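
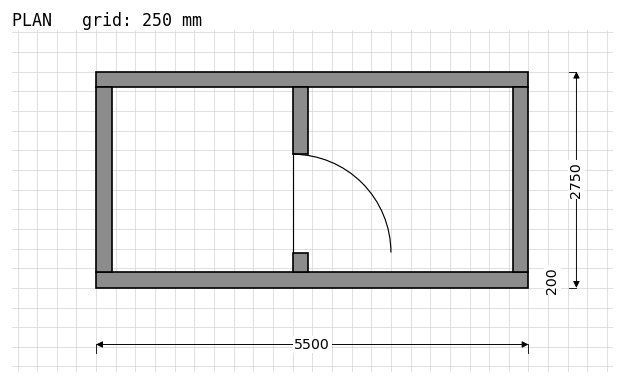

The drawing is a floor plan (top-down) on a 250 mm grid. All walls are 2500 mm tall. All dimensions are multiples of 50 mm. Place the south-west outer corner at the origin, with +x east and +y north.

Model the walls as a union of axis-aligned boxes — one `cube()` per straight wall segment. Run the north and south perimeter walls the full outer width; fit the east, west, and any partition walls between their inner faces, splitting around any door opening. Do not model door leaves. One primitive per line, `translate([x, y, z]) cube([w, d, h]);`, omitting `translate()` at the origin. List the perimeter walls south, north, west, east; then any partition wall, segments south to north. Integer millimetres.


cube([5500, 200, 2500]);
translate([0, 2550, 0]) cube([5500, 200, 2500]);
translate([0, 200, 0]) cube([200, 2350, 2500]);
translate([5300, 200, 0]) cube([200, 2350, 2500]);
translate([2500, 200, 0]) cube([200, 250, 2500]);
translate([2500, 1700, 0]) cube([200, 850, 2500]);


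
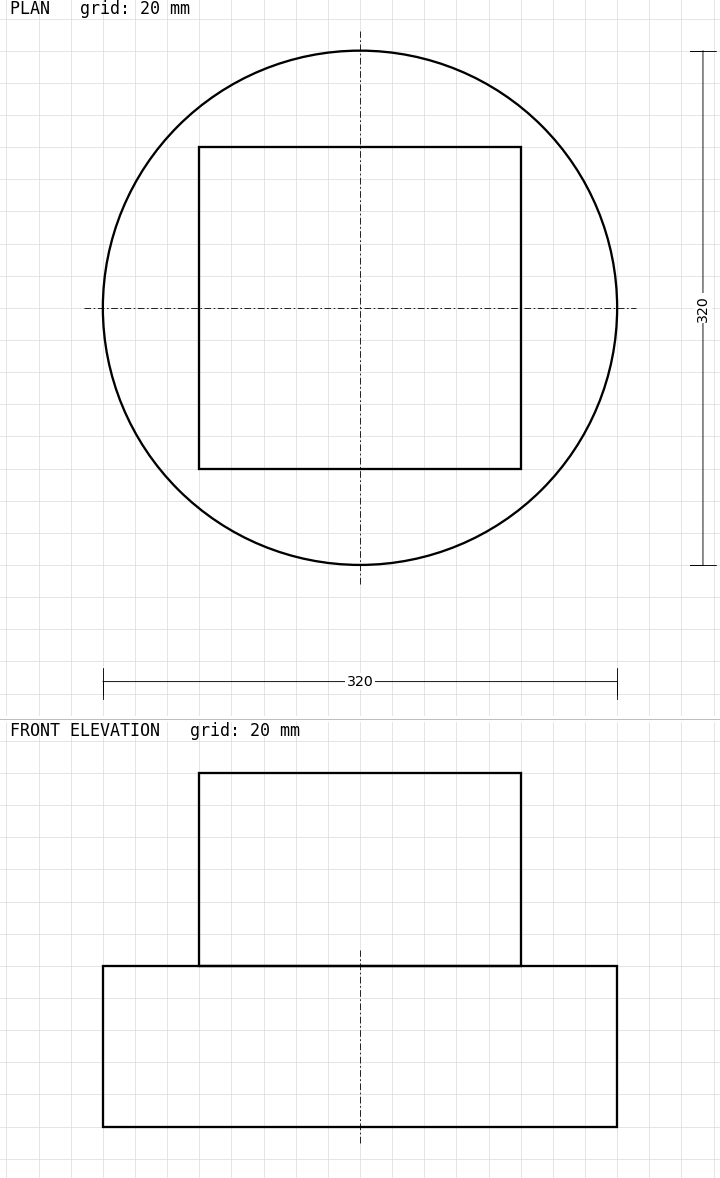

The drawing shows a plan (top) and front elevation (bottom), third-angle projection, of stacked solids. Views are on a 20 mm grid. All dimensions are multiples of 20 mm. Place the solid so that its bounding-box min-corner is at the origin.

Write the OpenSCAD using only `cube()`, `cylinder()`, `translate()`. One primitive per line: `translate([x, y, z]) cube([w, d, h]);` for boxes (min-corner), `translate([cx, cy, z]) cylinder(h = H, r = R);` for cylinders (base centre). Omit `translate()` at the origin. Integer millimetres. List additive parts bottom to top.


translate([160, 160, 0]) cylinder(h = 100, r = 160);
translate([60, 60, 100]) cube([200, 200, 120]);


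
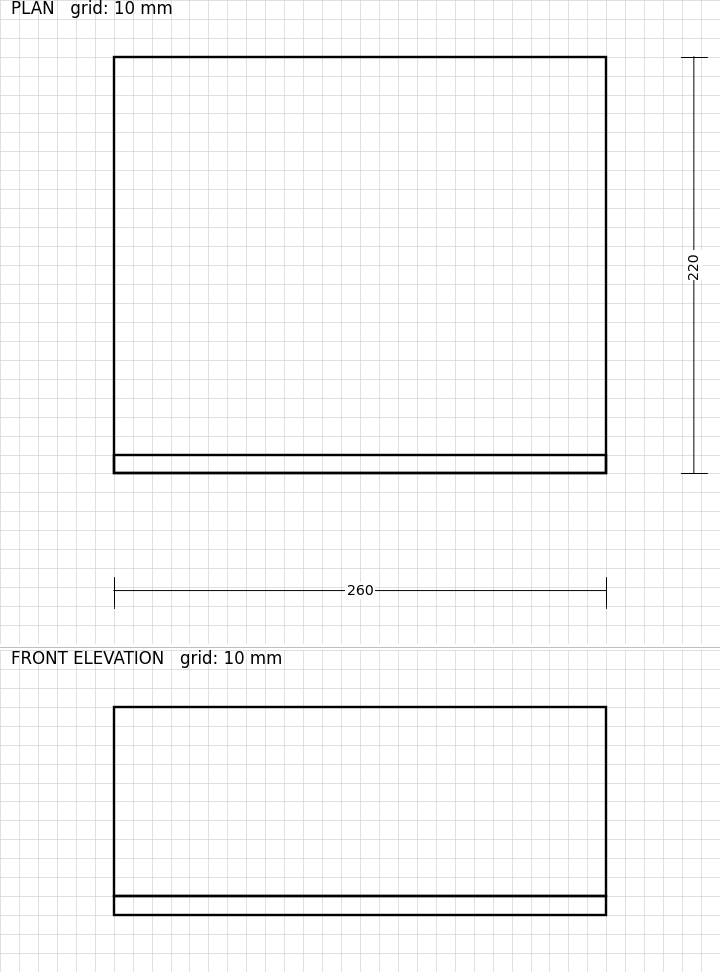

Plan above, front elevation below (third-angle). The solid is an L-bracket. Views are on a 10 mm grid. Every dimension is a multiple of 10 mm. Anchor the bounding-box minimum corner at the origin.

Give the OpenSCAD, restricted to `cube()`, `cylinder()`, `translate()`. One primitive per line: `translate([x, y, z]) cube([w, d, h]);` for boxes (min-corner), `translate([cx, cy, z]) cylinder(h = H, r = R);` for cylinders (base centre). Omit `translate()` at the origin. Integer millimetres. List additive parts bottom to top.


cube([260, 220, 10]);
translate([0, 0, 10]) cube([260, 10, 100]);


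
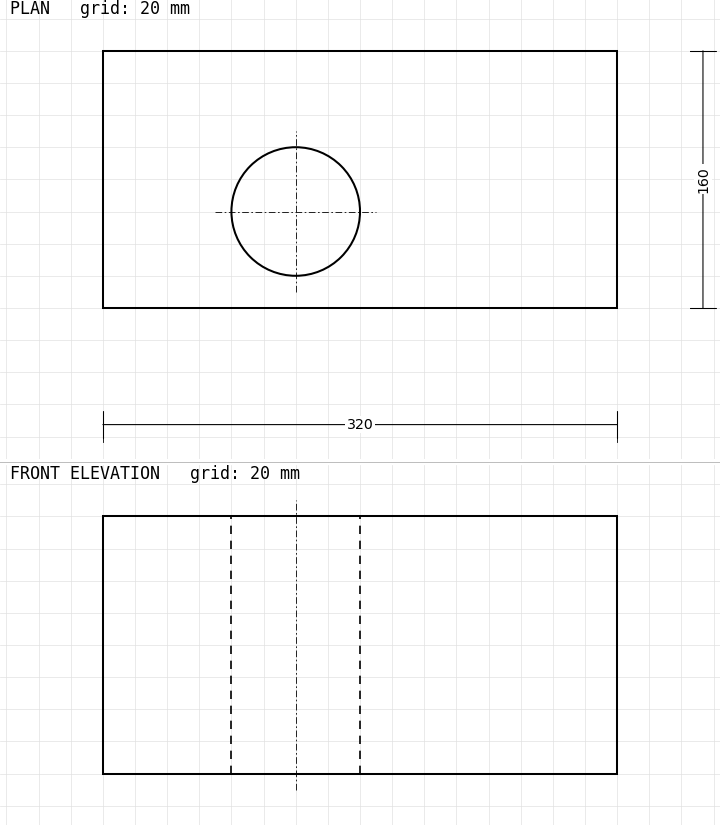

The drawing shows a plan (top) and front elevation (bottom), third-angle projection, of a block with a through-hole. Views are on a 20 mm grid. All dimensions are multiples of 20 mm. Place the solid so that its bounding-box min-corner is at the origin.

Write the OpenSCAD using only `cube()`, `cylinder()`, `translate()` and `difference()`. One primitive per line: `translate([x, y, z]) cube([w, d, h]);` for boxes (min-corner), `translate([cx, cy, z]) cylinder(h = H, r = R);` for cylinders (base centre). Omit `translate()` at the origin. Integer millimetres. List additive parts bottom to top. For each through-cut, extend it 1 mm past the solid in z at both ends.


difference() {
  cube([320, 160, 160]);
  translate([120, 60, -1]) cylinder(h = 162, r = 40);
}


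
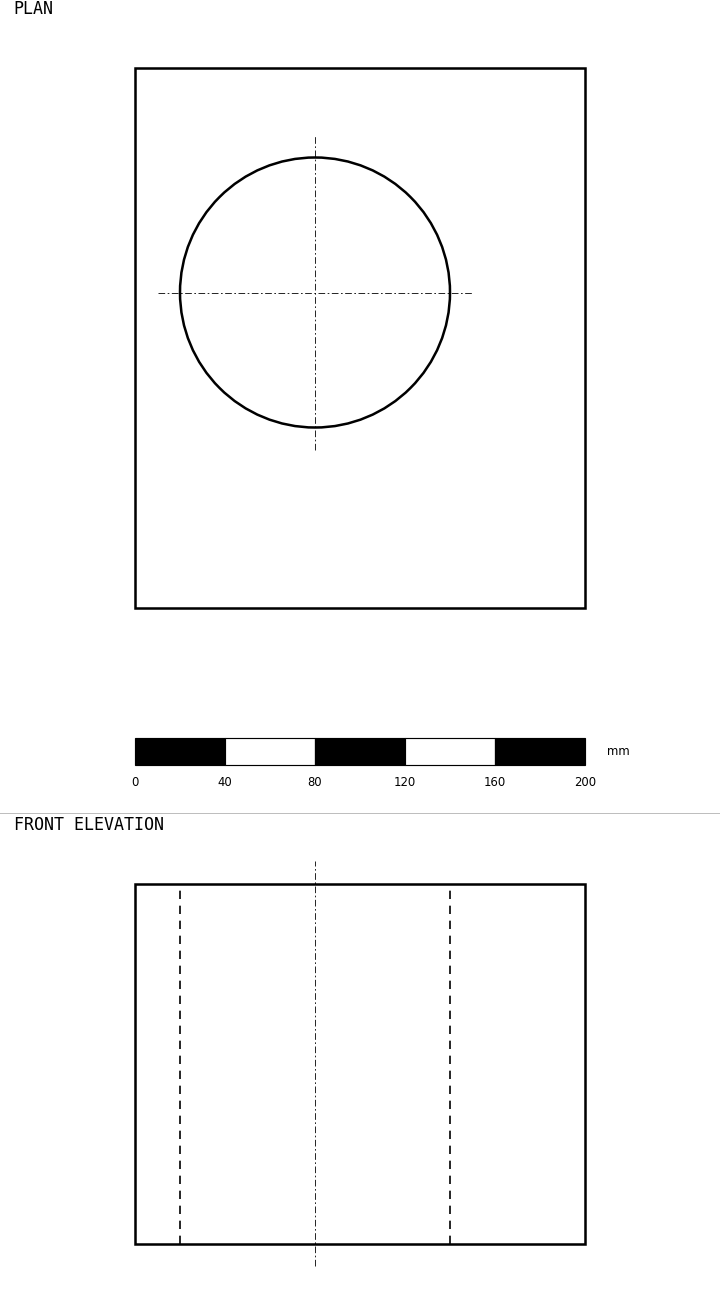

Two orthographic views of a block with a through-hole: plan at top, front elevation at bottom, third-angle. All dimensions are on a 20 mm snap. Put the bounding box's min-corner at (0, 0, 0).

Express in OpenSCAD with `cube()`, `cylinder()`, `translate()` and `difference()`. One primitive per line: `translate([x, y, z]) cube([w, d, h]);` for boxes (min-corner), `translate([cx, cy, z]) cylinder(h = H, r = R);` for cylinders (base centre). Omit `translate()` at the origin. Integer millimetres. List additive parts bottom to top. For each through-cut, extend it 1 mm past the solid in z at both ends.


difference() {
  cube([200, 240, 160]);
  translate([80, 140, -1]) cylinder(h = 162, r = 60);
}


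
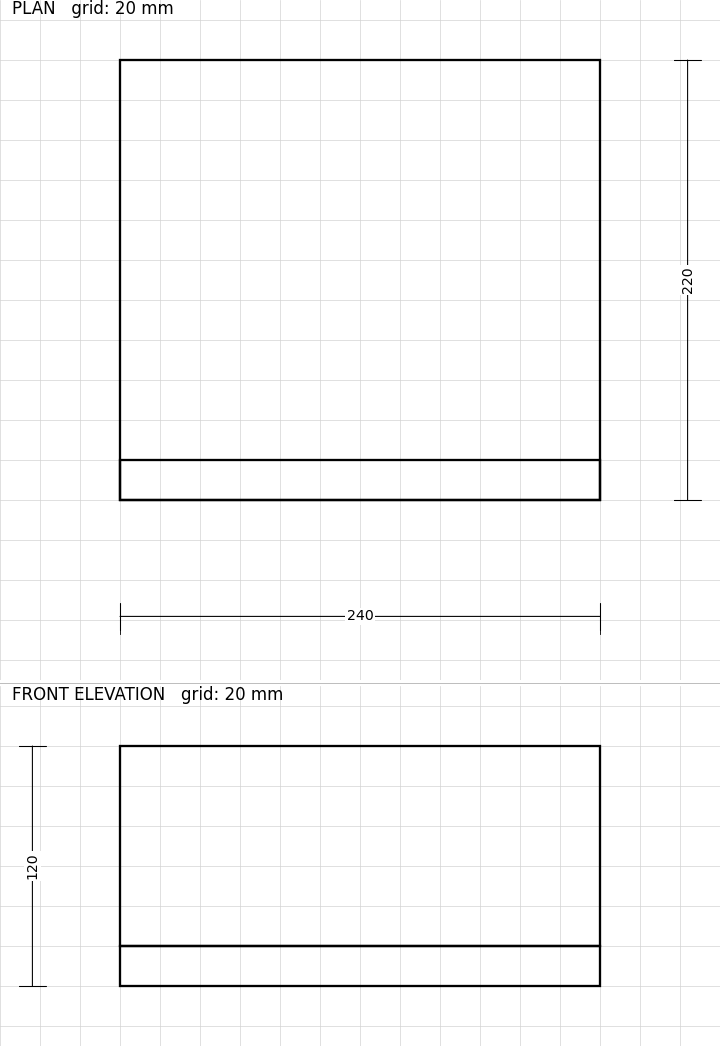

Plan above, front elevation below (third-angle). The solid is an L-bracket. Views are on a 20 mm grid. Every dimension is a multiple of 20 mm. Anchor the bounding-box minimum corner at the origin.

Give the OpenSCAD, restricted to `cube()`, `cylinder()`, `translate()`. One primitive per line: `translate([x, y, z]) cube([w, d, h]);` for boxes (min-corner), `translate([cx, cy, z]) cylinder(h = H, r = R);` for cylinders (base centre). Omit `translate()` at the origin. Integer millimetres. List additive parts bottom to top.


cube([240, 220, 20]);
translate([0, 0, 20]) cube([240, 20, 100]);


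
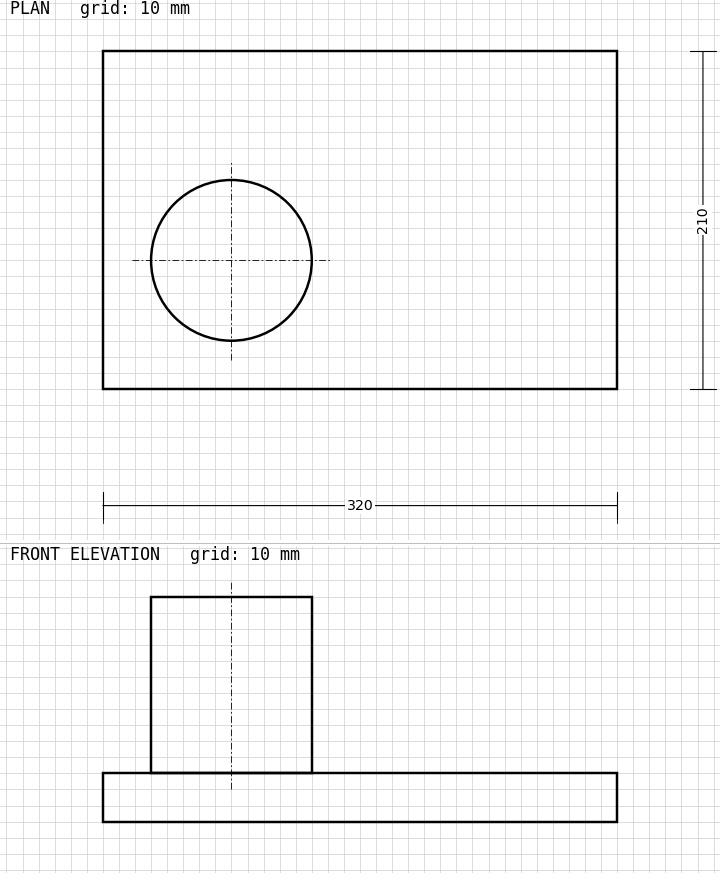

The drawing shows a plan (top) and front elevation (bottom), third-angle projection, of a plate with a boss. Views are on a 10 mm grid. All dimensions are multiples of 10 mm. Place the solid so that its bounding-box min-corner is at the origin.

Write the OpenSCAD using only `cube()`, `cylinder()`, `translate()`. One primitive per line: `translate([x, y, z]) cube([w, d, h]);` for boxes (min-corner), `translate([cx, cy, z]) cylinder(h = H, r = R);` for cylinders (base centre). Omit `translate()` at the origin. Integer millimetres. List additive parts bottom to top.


cube([320, 210, 30]);
translate([80, 80, 30]) cylinder(h = 110, r = 50);


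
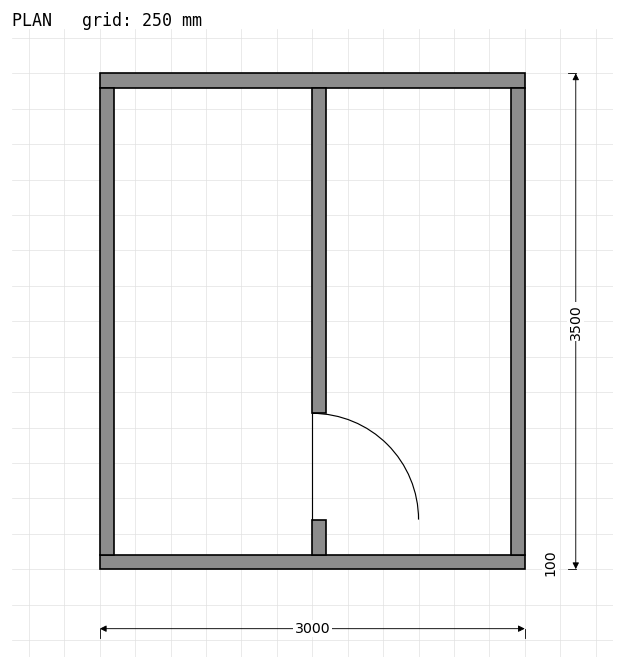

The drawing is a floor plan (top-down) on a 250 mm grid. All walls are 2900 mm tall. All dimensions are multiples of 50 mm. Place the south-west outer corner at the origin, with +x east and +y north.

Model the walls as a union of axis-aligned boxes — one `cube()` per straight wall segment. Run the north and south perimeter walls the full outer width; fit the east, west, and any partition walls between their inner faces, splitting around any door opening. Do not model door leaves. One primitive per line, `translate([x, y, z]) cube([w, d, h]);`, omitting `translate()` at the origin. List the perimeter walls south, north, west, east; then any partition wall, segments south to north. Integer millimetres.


cube([3000, 100, 2900]);
translate([0, 3400, 0]) cube([3000, 100, 2900]);
translate([0, 100, 0]) cube([100, 3300, 2900]);
translate([2900, 100, 0]) cube([100, 3300, 2900]);
translate([1500, 100, 0]) cube([100, 250, 2900]);
translate([1500, 1100, 0]) cube([100, 2300, 2900]);


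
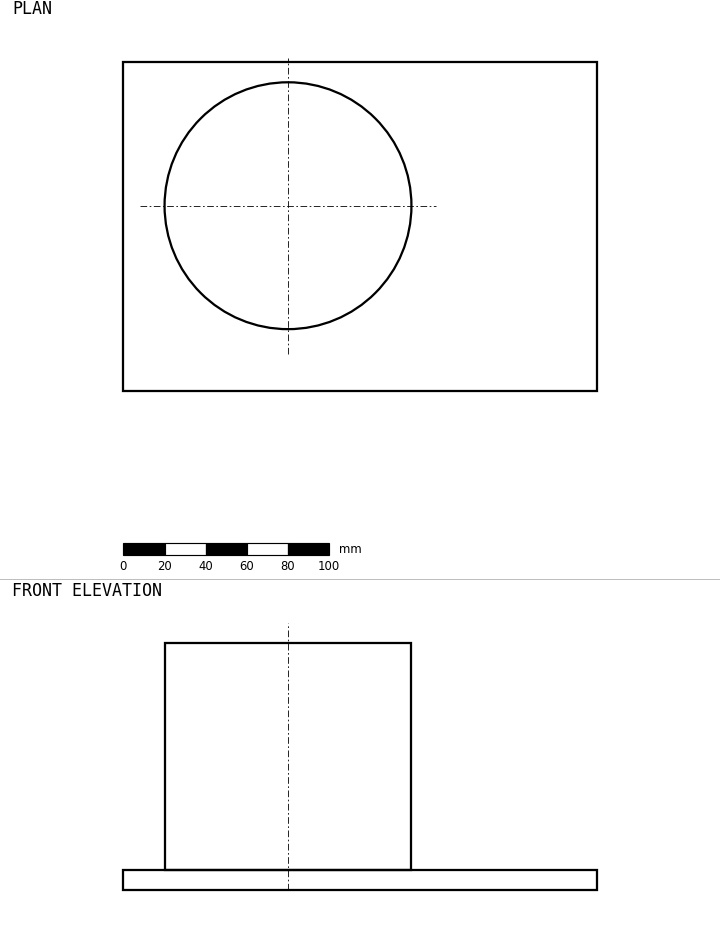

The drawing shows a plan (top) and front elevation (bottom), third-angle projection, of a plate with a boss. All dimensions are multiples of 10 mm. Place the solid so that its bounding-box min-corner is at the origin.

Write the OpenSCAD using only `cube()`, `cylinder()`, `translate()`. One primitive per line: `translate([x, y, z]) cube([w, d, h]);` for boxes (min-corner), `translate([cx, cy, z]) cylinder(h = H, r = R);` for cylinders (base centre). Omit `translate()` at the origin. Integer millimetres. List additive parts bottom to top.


cube([230, 160, 10]);
translate([80, 90, 10]) cylinder(h = 110, r = 60);


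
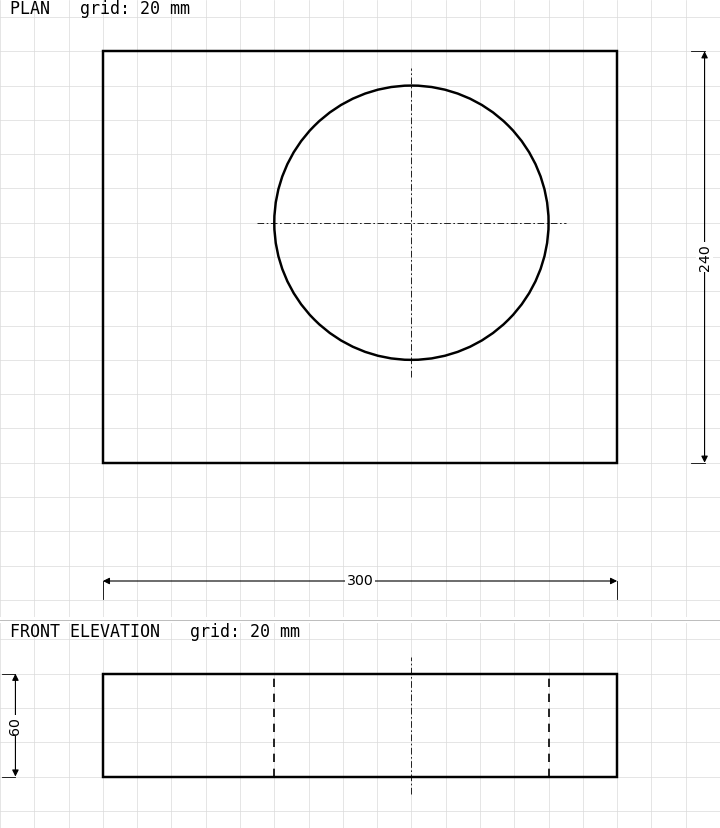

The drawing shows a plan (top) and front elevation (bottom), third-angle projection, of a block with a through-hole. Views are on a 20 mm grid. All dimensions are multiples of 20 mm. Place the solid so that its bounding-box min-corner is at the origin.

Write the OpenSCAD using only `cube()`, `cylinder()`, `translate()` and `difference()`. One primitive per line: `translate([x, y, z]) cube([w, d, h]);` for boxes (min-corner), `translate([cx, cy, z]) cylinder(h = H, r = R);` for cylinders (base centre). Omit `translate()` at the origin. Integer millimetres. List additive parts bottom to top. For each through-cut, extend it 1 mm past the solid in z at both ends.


difference() {
  cube([300, 240, 60]);
  translate([180, 140, -1]) cylinder(h = 62, r = 80);
}


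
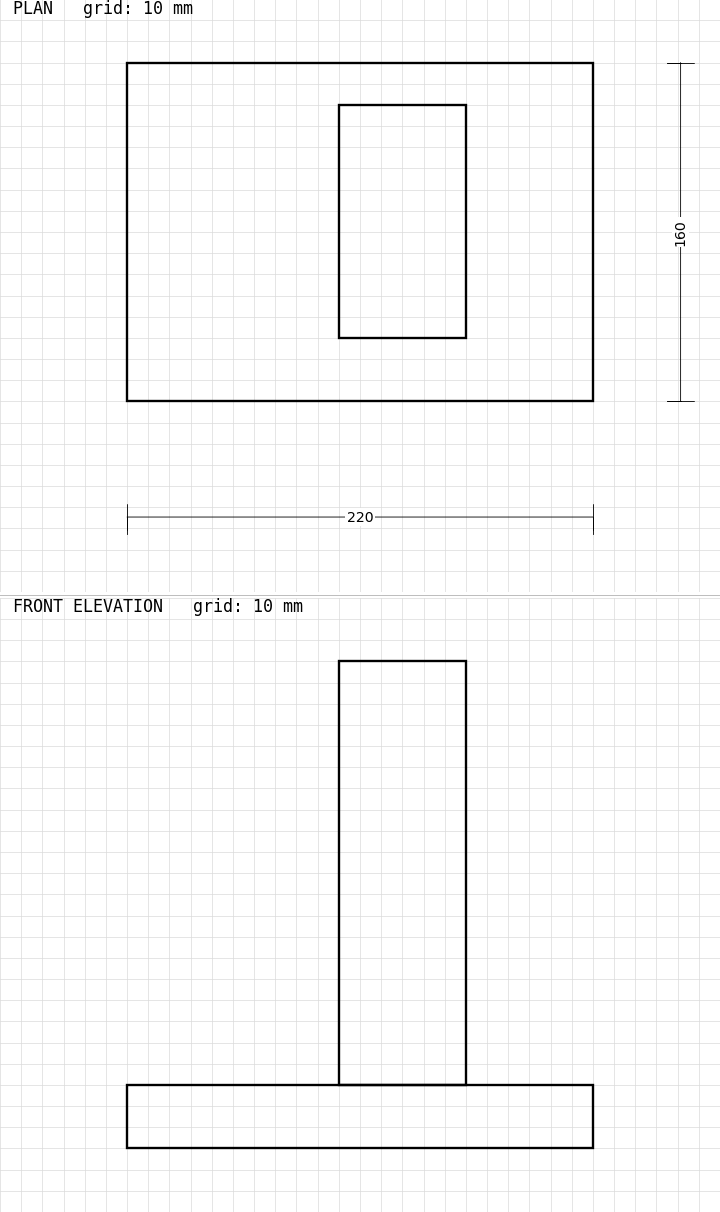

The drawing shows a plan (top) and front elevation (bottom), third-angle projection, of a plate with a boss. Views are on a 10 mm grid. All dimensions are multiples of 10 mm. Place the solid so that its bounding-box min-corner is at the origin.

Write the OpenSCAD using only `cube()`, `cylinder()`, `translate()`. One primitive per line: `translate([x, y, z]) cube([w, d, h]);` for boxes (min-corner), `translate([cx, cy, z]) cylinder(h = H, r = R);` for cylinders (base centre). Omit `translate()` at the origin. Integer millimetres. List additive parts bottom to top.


cube([220, 160, 30]);
translate([100, 30, 30]) cube([60, 110, 200]);


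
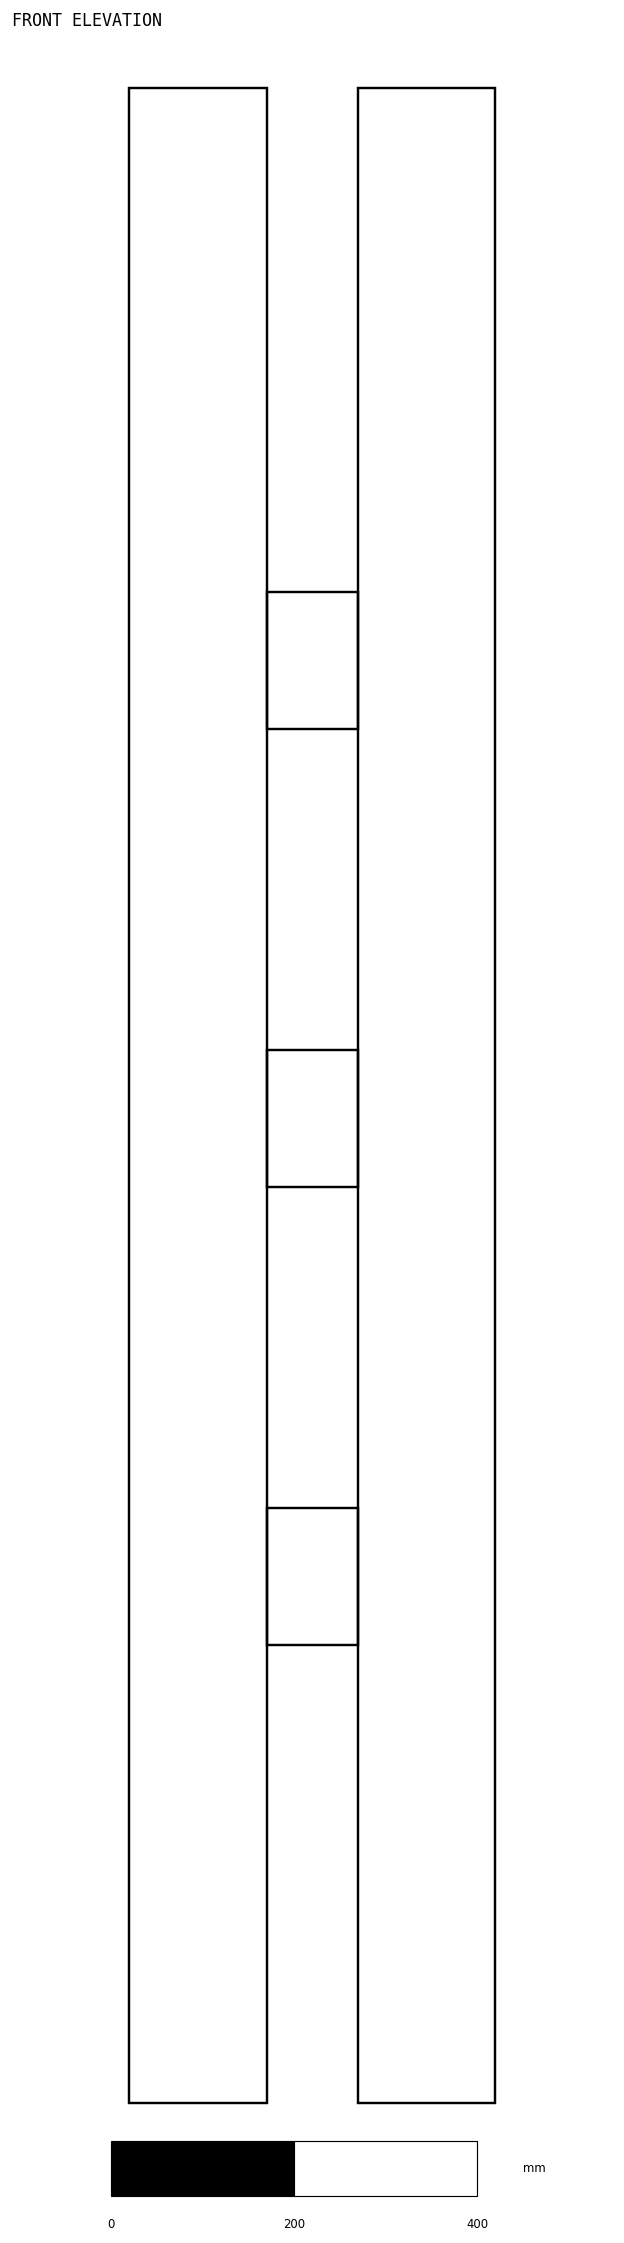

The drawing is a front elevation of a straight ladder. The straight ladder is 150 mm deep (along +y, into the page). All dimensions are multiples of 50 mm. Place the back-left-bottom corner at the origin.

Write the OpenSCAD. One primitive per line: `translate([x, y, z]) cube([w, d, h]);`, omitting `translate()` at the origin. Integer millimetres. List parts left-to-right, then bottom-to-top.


cube([150, 150, 2200]);
translate([150, 0, 500]) cube([100, 150, 150]);
translate([150, 0, 1000]) cube([100, 150, 150]);
translate([150, 0, 1500]) cube([100, 150, 150]);
translate([250, 0, 0]) cube([150, 150, 2200]);


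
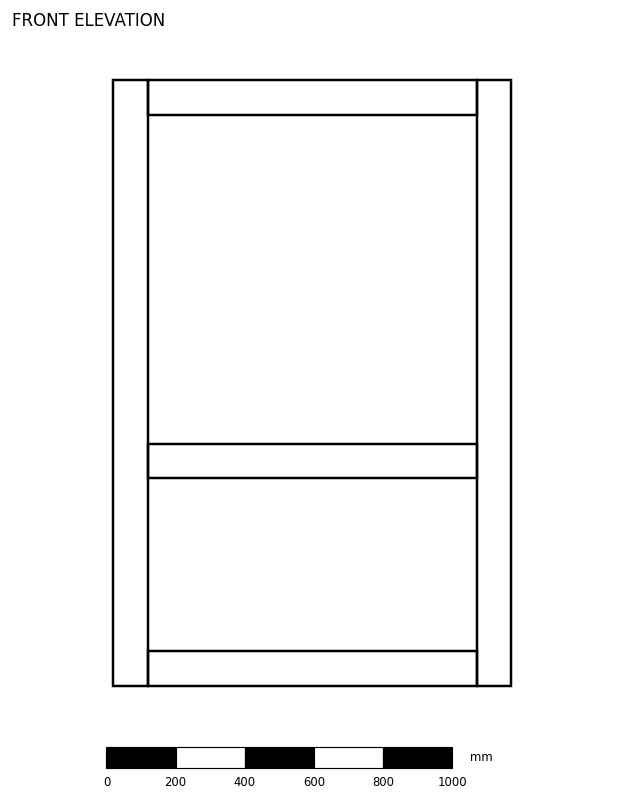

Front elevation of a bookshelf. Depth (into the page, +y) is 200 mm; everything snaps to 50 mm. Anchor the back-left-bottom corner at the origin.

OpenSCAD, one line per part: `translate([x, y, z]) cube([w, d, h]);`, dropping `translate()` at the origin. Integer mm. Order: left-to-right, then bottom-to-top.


cube([100, 200, 1750]);
translate([100, 0, 0]) cube([950, 200, 100]);
translate([100, 0, 600]) cube([950, 200, 100]);
translate([100, 0, 1650]) cube([950, 200, 100]);
translate([1050, 0, 0]) cube([100, 200, 1750]);


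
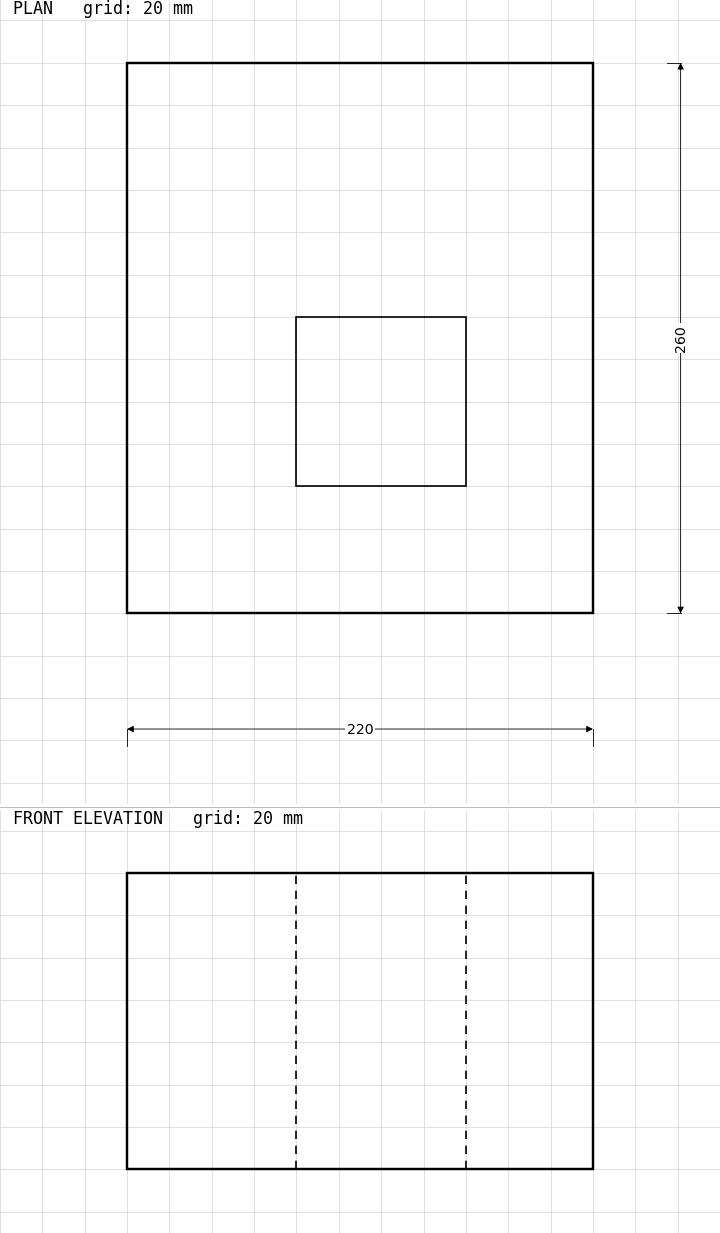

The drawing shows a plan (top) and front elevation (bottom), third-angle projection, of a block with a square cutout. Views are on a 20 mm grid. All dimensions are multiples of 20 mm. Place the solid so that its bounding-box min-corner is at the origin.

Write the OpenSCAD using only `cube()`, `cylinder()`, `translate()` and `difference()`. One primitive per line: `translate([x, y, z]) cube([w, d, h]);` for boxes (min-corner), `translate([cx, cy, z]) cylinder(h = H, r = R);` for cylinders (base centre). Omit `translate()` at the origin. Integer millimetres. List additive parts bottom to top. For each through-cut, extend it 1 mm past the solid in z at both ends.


difference() {
  cube([220, 260, 140]);
  translate([80, 60, -1]) cube([80, 80, 142]);
}


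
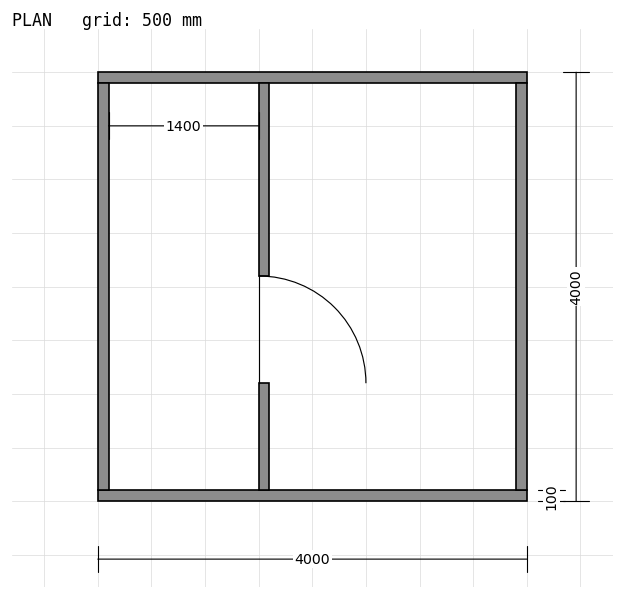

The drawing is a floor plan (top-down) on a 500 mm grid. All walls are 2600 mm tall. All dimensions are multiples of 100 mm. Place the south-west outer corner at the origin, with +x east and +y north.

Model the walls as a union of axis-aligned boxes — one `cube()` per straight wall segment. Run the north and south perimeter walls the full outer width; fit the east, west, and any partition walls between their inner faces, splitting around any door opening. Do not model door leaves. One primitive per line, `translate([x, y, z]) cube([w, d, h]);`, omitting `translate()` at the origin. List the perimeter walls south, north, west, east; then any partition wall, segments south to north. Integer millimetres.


cube([4000, 100, 2600]);
translate([0, 3900, 0]) cube([4000, 100, 2600]);
translate([0, 100, 0]) cube([100, 3800, 2600]);
translate([3900, 100, 0]) cube([100, 3800, 2600]);
translate([1500, 100, 0]) cube([100, 1000, 2600]);
translate([1500, 2100, 0]) cube([100, 1800, 2600]);


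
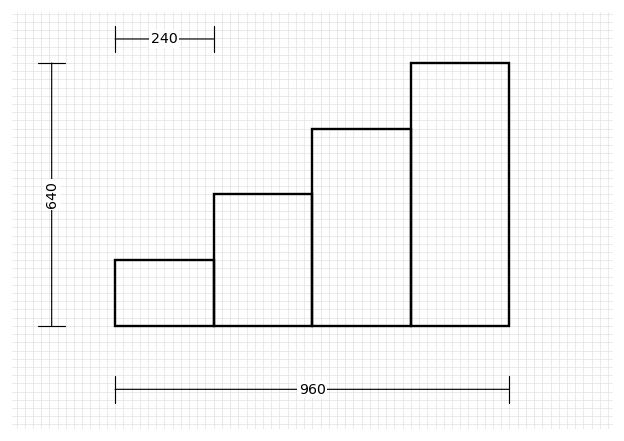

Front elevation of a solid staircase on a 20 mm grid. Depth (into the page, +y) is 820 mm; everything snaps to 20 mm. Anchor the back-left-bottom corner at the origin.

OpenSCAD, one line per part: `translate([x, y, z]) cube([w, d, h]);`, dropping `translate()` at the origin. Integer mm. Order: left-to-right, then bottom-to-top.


cube([240, 820, 160]);
translate([240, 0, 0]) cube([240, 820, 320]);
translate([480, 0, 0]) cube([240, 820, 480]);
translate([720, 0, 0]) cube([240, 820, 640]);


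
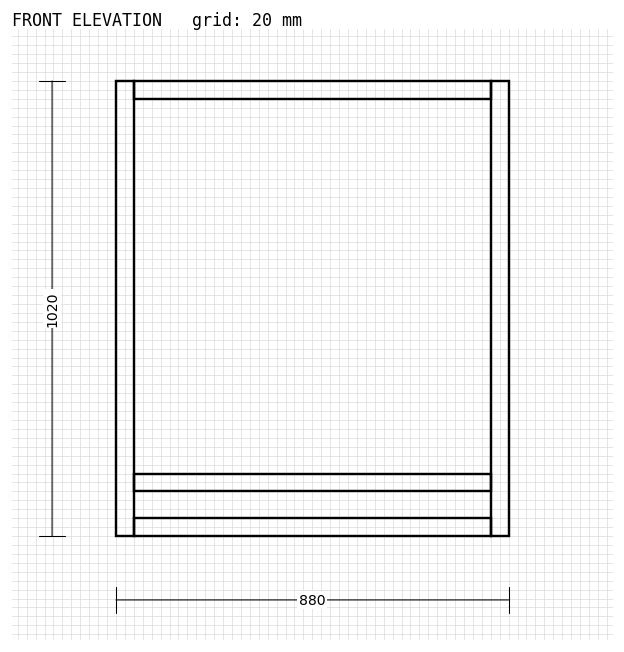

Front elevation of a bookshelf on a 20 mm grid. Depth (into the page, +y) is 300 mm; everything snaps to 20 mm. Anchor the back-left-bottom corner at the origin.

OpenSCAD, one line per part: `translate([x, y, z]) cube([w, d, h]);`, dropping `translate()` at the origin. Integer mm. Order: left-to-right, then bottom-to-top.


cube([40, 300, 1020]);
translate([40, 0, 0]) cube([800, 300, 40]);
translate([40, 0, 100]) cube([800, 300, 40]);
translate([40, 0, 980]) cube([800, 300, 40]);
translate([840, 0, 0]) cube([40, 300, 1020]);


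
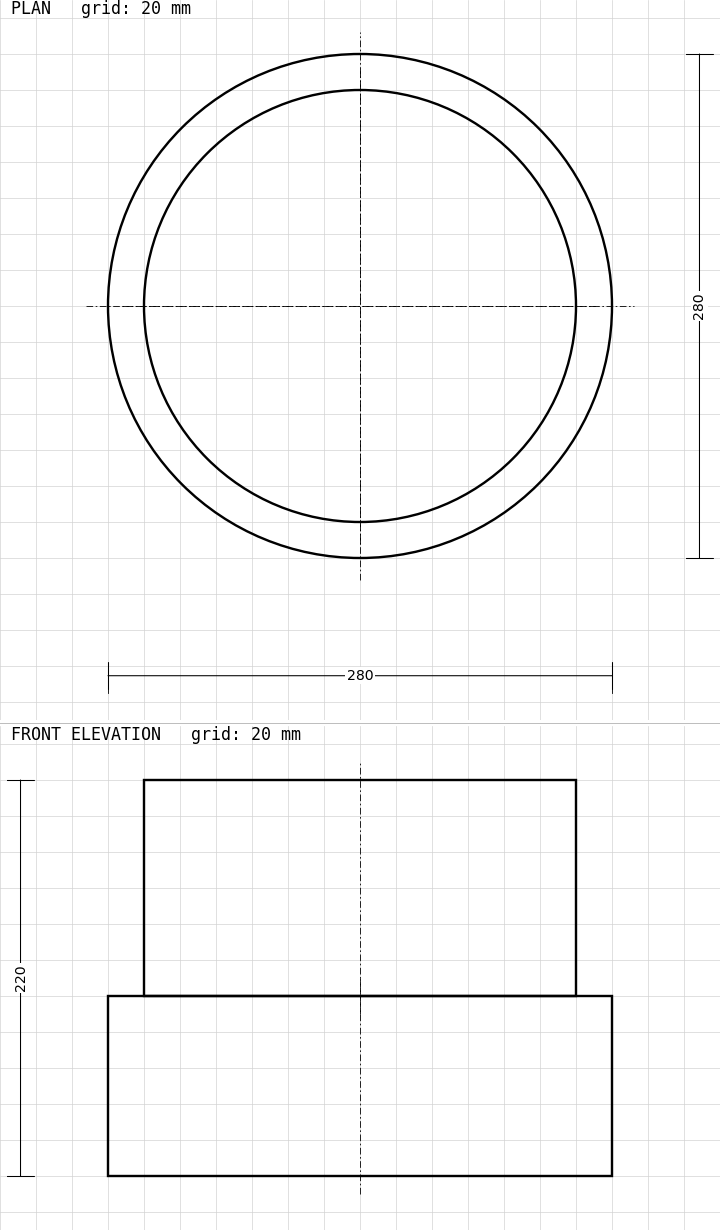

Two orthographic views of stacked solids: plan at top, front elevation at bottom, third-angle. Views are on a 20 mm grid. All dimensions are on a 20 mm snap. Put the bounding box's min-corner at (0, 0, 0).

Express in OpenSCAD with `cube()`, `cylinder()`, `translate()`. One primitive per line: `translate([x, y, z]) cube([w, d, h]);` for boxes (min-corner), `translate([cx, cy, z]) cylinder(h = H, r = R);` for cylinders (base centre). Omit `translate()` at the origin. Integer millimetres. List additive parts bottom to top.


translate([140, 140, 0]) cylinder(h = 100, r = 140);
translate([140, 140, 100]) cylinder(h = 120, r = 120);


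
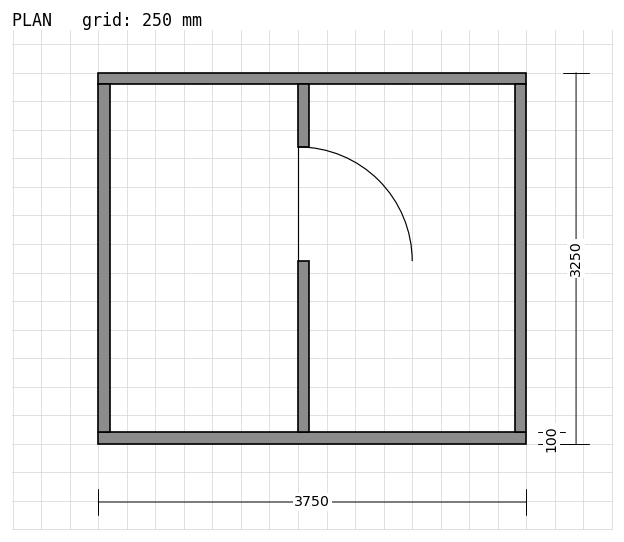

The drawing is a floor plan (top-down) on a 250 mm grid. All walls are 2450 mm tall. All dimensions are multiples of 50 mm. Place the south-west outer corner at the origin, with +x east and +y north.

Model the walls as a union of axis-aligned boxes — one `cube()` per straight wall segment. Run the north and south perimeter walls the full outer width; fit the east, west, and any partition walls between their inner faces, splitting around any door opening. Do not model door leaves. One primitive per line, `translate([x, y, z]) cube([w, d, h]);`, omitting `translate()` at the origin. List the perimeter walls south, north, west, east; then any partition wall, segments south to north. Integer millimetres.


cube([3750, 100, 2450]);
translate([0, 3150, 0]) cube([3750, 100, 2450]);
translate([0, 100, 0]) cube([100, 3050, 2450]);
translate([3650, 100, 0]) cube([100, 3050, 2450]);
translate([1750, 100, 0]) cube([100, 1500, 2450]);
translate([1750, 2600, 0]) cube([100, 550, 2450]);


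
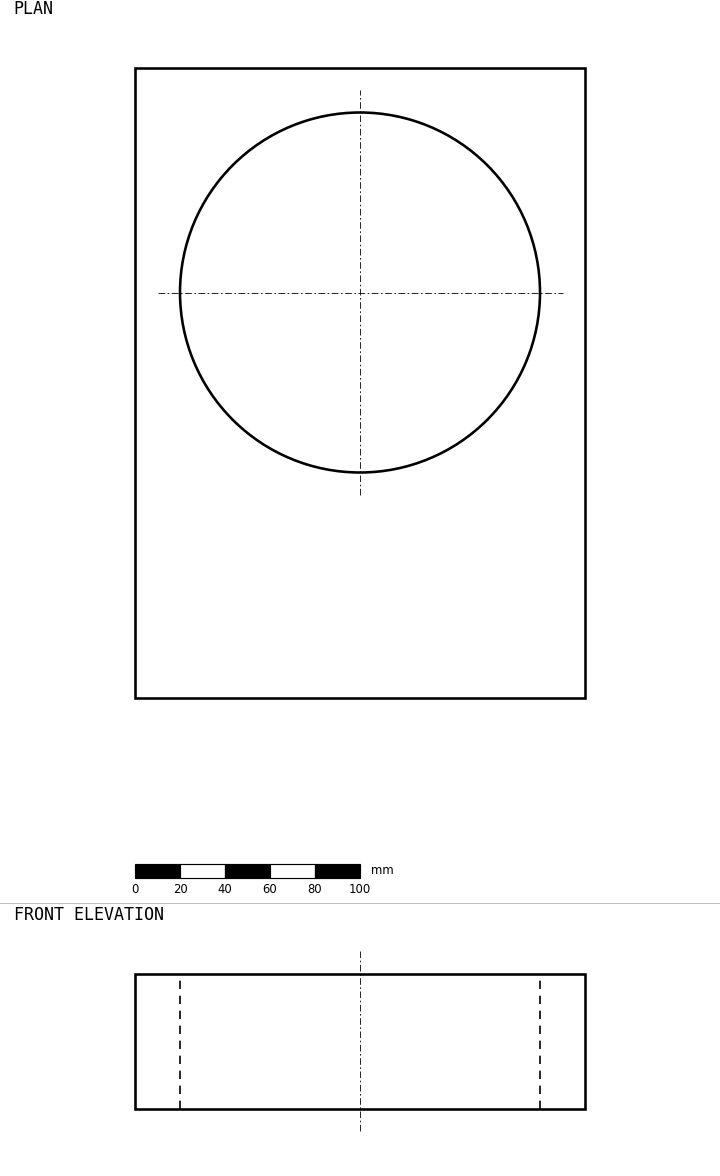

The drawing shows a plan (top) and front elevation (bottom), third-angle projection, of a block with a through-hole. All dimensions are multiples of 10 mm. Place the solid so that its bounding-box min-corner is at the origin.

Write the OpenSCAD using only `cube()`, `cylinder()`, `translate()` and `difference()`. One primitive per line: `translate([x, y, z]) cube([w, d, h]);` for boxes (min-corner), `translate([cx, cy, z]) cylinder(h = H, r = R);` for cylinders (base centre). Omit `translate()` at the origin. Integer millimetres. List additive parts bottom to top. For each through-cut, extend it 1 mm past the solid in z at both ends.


difference() {
  cube([200, 280, 60]);
  translate([100, 180, -1]) cylinder(h = 62, r = 80);
}


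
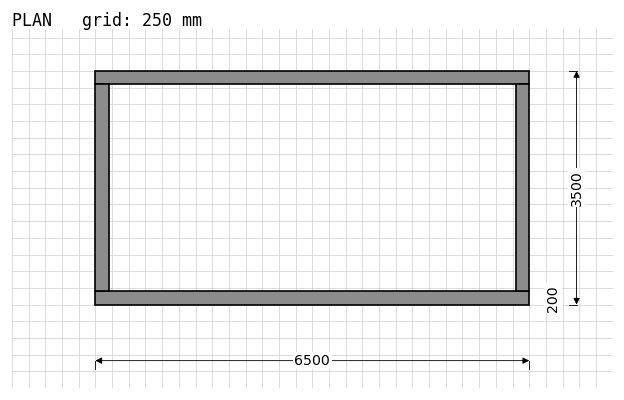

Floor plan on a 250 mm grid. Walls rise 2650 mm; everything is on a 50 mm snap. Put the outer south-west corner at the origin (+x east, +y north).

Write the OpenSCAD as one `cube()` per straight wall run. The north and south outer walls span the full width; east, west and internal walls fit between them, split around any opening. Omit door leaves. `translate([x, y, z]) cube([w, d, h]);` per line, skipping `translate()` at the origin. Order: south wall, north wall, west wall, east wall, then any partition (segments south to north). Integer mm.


cube([6500, 200, 2650]);
translate([0, 3300, 0]) cube([6500, 200, 2650]);
translate([0, 200, 0]) cube([200, 3100, 2650]);
translate([6300, 200, 0]) cube([200, 3100, 2650]);


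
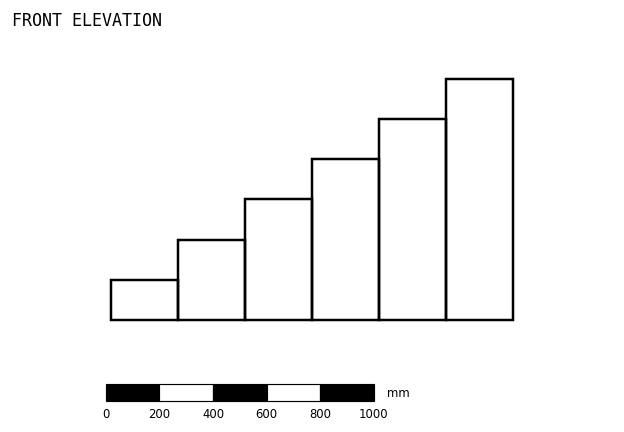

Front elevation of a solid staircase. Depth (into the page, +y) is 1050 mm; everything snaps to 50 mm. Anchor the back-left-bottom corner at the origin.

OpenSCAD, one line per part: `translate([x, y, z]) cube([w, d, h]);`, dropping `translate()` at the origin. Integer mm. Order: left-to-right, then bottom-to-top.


cube([250, 1050, 150]);
translate([250, 0, 0]) cube([250, 1050, 300]);
translate([500, 0, 0]) cube([250, 1050, 450]);
translate([750, 0, 0]) cube([250, 1050, 600]);
translate([1000, 0, 0]) cube([250, 1050, 750]);
translate([1250, 0, 0]) cube([250, 1050, 900]);


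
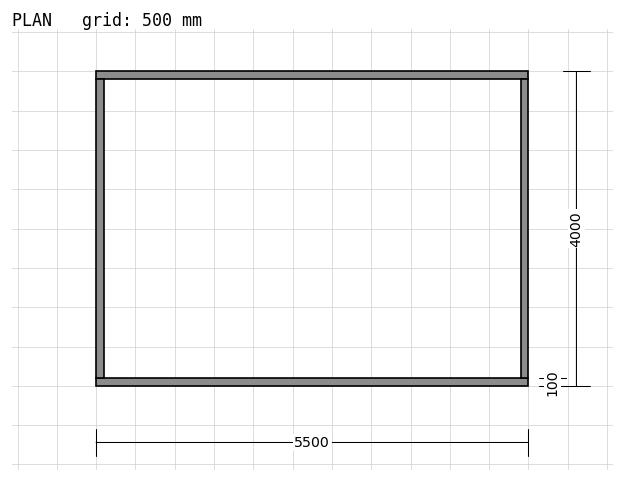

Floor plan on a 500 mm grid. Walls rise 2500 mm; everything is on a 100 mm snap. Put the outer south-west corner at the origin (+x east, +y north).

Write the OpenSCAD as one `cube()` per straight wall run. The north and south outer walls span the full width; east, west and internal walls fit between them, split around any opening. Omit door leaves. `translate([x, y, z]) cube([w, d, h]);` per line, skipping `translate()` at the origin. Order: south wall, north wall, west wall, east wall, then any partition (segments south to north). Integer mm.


cube([5500, 100, 2500]);
translate([0, 3900, 0]) cube([5500, 100, 2500]);
translate([0, 100, 0]) cube([100, 3800, 2500]);
translate([5400, 100, 0]) cube([100, 3800, 2500]);


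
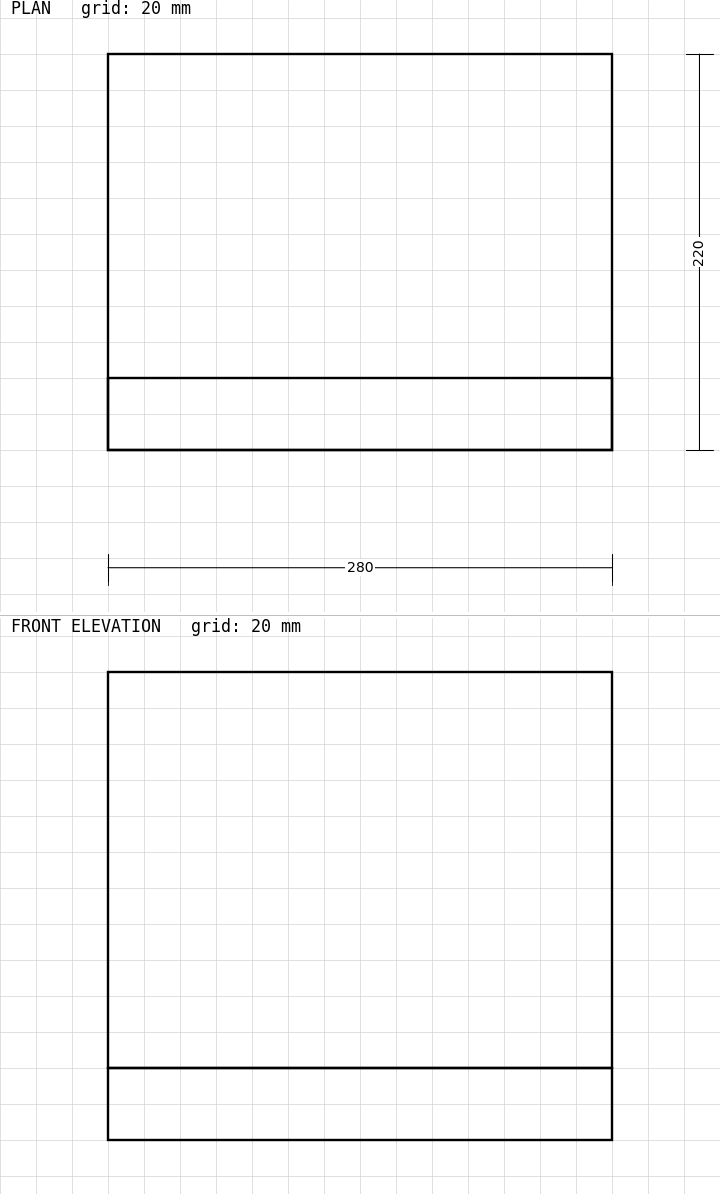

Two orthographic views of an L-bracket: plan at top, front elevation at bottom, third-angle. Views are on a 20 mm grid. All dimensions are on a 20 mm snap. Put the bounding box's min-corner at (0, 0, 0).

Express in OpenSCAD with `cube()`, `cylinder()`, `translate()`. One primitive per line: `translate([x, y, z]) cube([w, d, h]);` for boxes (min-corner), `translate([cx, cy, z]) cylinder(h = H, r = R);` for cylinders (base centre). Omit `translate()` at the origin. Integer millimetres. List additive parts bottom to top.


cube([280, 220, 40]);
translate([0, 0, 40]) cube([280, 40, 220]);


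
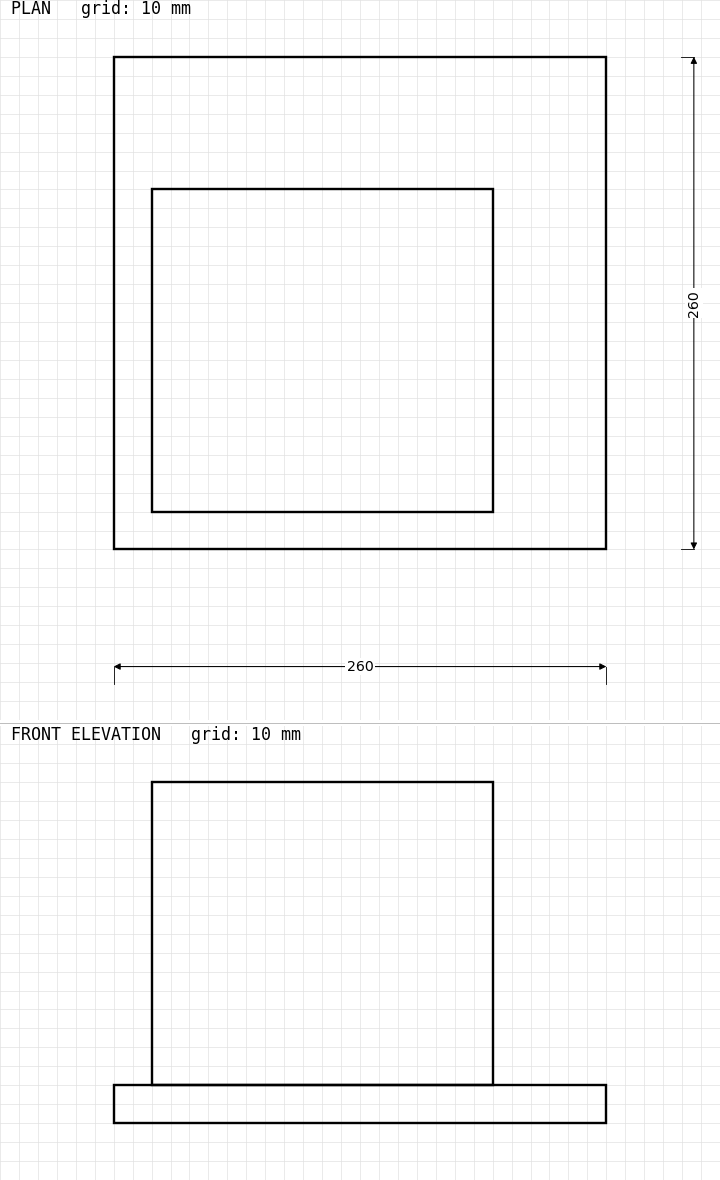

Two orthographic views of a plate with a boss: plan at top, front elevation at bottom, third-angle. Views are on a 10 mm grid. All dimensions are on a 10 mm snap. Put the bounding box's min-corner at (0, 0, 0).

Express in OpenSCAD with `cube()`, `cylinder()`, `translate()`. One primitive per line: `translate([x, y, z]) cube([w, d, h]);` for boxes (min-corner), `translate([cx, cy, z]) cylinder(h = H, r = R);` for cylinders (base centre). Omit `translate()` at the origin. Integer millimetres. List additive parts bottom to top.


cube([260, 260, 20]);
translate([20, 20, 20]) cube([180, 170, 160]);


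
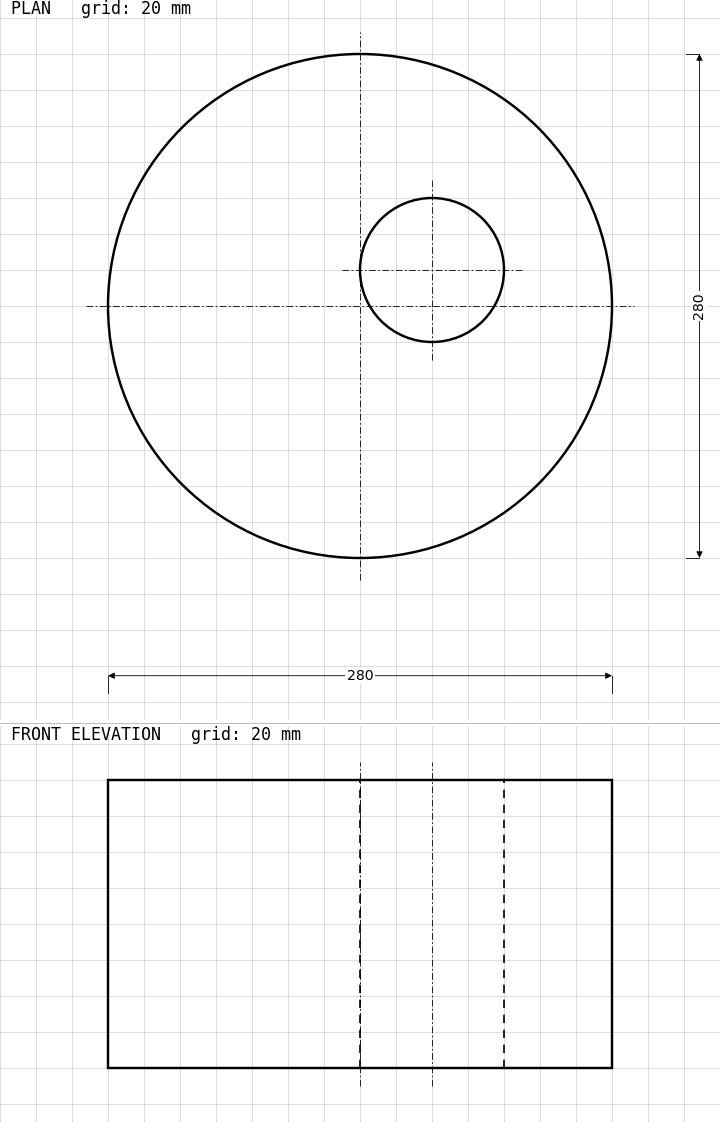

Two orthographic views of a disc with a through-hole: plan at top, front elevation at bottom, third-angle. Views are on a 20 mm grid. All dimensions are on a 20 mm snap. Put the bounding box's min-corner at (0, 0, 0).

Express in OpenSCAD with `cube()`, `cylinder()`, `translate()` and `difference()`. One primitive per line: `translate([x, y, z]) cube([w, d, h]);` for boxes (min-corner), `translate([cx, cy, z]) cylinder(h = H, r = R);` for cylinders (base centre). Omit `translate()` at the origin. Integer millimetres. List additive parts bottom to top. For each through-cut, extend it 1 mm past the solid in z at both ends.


difference() {
  translate([140, 140, 0]) cylinder(h = 160, r = 140);
  translate([180, 160, -1]) cylinder(h = 162, r = 40);
}


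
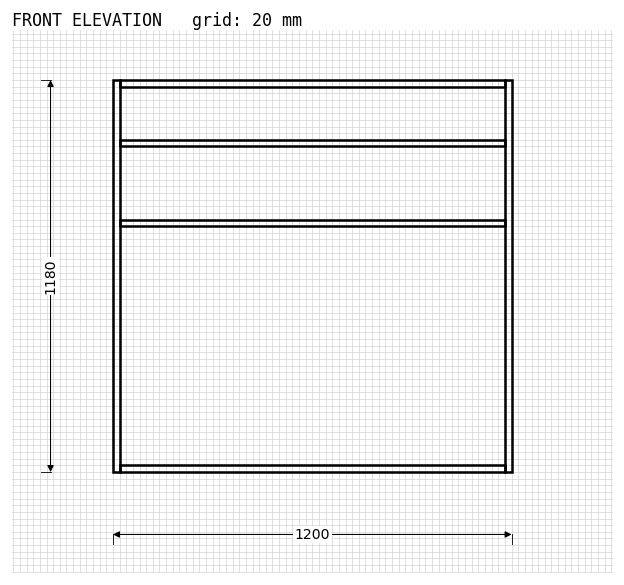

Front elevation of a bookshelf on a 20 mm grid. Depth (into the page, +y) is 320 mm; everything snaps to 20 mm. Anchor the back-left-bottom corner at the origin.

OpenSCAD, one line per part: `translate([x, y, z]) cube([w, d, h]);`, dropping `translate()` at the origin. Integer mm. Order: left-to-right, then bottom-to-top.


cube([20, 320, 1180]);
translate([20, 0, 0]) cube([1160, 320, 20]);
translate([20, 0, 740]) cube([1160, 320, 20]);
translate([20, 0, 980]) cube([1160, 320, 20]);
translate([20, 0, 1160]) cube([1160, 320, 20]);
translate([1180, 0, 0]) cube([20, 320, 1180]);


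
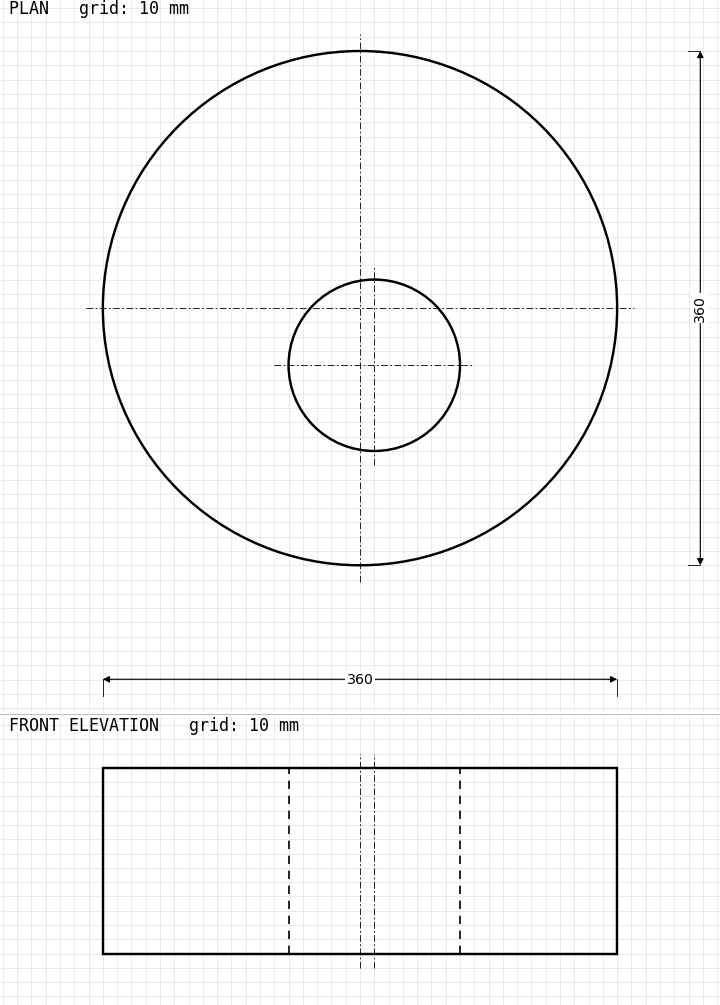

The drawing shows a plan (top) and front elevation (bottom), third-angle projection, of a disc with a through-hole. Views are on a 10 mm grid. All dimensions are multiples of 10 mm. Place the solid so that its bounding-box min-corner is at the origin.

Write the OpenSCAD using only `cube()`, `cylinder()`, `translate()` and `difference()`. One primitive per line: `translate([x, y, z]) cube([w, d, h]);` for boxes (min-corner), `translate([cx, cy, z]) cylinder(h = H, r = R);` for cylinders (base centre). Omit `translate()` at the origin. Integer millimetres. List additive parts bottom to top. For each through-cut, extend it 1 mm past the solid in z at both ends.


difference() {
  translate([180, 180, 0]) cylinder(h = 130, r = 180);
  translate([190, 140, -1]) cylinder(h = 132, r = 60);
}


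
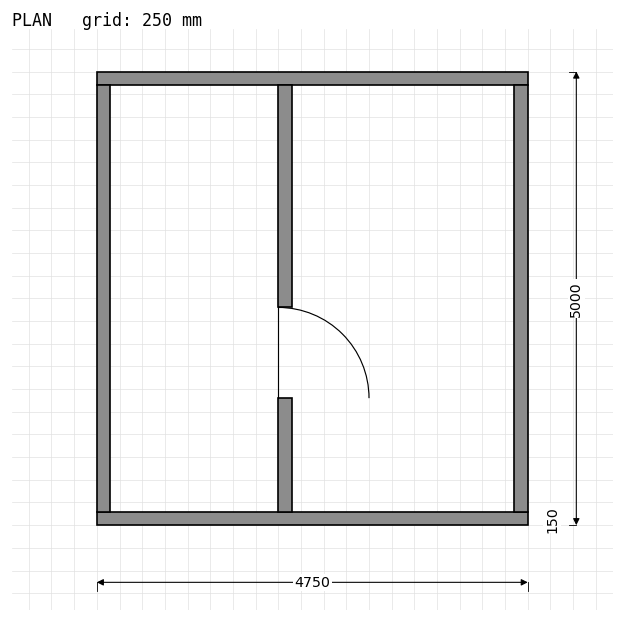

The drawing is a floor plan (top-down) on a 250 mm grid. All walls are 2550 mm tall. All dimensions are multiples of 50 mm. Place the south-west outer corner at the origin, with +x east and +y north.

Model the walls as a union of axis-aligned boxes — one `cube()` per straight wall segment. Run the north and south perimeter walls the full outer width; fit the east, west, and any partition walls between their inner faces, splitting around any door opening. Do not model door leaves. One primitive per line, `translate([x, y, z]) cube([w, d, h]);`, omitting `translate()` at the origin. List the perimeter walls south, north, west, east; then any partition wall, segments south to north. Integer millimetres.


cube([4750, 150, 2550]);
translate([0, 4850, 0]) cube([4750, 150, 2550]);
translate([0, 150, 0]) cube([150, 4700, 2550]);
translate([4600, 150, 0]) cube([150, 4700, 2550]);
translate([2000, 150, 0]) cube([150, 1250, 2550]);
translate([2000, 2400, 0]) cube([150, 2450, 2550]);


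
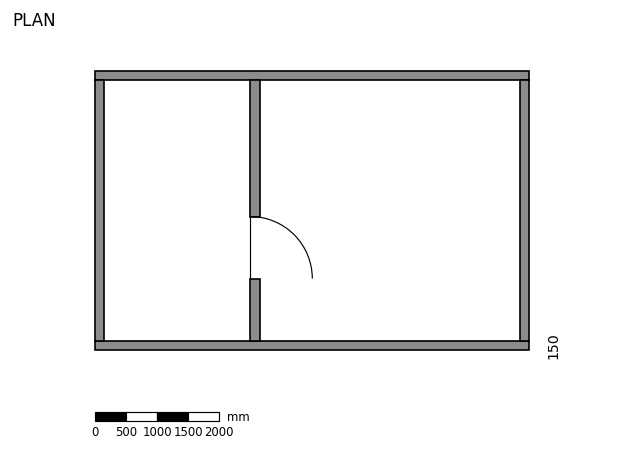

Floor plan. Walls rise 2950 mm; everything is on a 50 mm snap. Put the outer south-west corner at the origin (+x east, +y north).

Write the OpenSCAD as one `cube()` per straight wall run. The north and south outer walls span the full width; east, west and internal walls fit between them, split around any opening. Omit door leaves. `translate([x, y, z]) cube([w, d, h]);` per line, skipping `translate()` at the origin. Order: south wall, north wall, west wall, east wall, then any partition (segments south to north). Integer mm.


cube([7000, 150, 2950]);
translate([0, 4350, 0]) cube([7000, 150, 2950]);
translate([0, 150, 0]) cube([150, 4200, 2950]);
translate([6850, 150, 0]) cube([150, 4200, 2950]);
translate([2500, 150, 0]) cube([150, 1000, 2950]);
translate([2500, 2150, 0]) cube([150, 2200, 2950]);


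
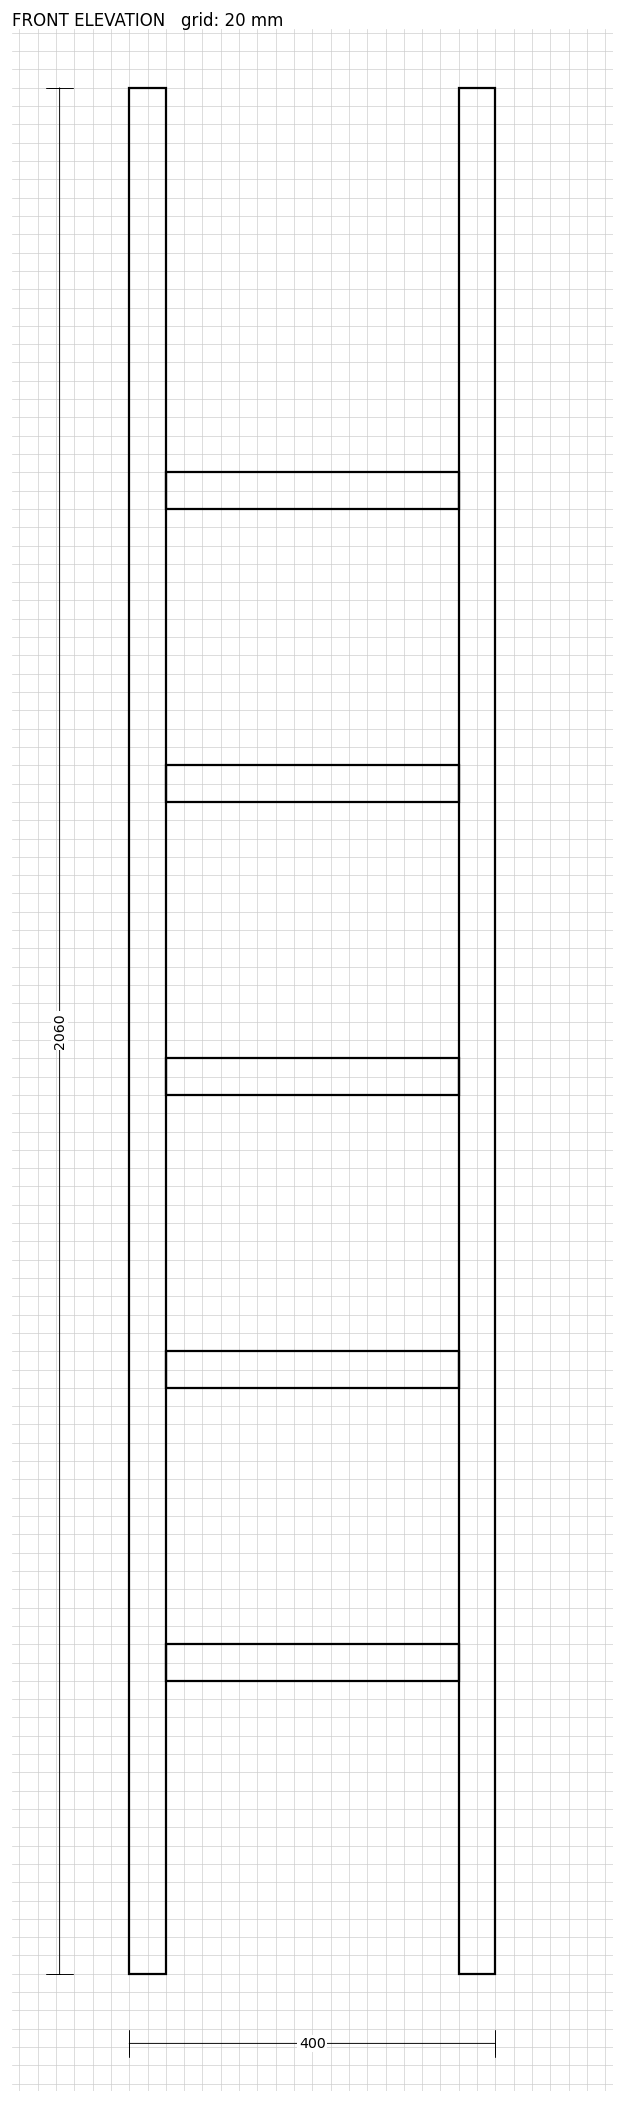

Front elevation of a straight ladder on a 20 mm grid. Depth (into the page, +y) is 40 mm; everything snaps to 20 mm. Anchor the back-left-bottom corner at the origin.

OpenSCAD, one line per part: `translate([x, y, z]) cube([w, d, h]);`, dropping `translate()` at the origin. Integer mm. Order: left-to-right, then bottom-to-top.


cube([40, 40, 2060]);
translate([40, 0, 320]) cube([320, 40, 40]);
translate([40, 0, 640]) cube([320, 40, 40]);
translate([40, 0, 960]) cube([320, 40, 40]);
translate([40, 0, 1280]) cube([320, 40, 40]);
translate([40, 0, 1600]) cube([320, 40, 40]);
translate([360, 0, 0]) cube([40, 40, 2060]);


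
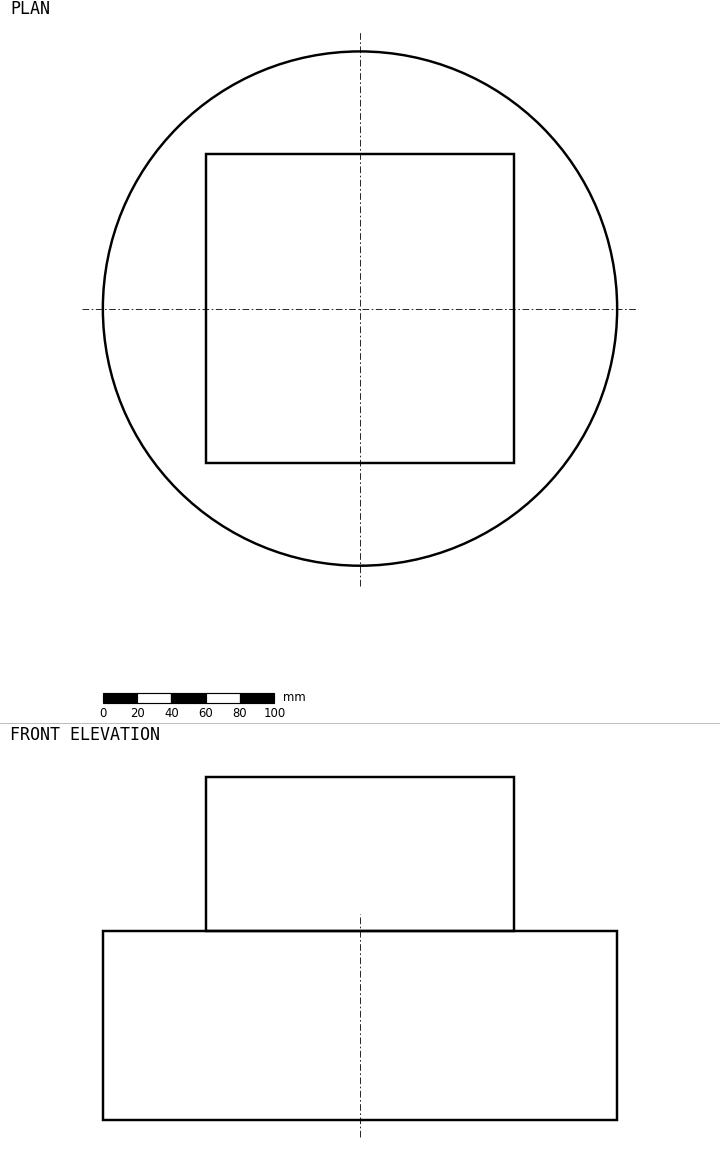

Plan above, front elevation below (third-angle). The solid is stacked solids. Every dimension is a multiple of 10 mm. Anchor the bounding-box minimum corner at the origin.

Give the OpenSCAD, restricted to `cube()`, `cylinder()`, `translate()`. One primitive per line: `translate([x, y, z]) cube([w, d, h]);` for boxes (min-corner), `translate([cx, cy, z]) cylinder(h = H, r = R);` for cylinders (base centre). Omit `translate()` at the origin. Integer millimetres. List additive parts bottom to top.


translate([150, 150, 0]) cylinder(h = 110, r = 150);
translate([60, 60, 110]) cube([180, 180, 90]);


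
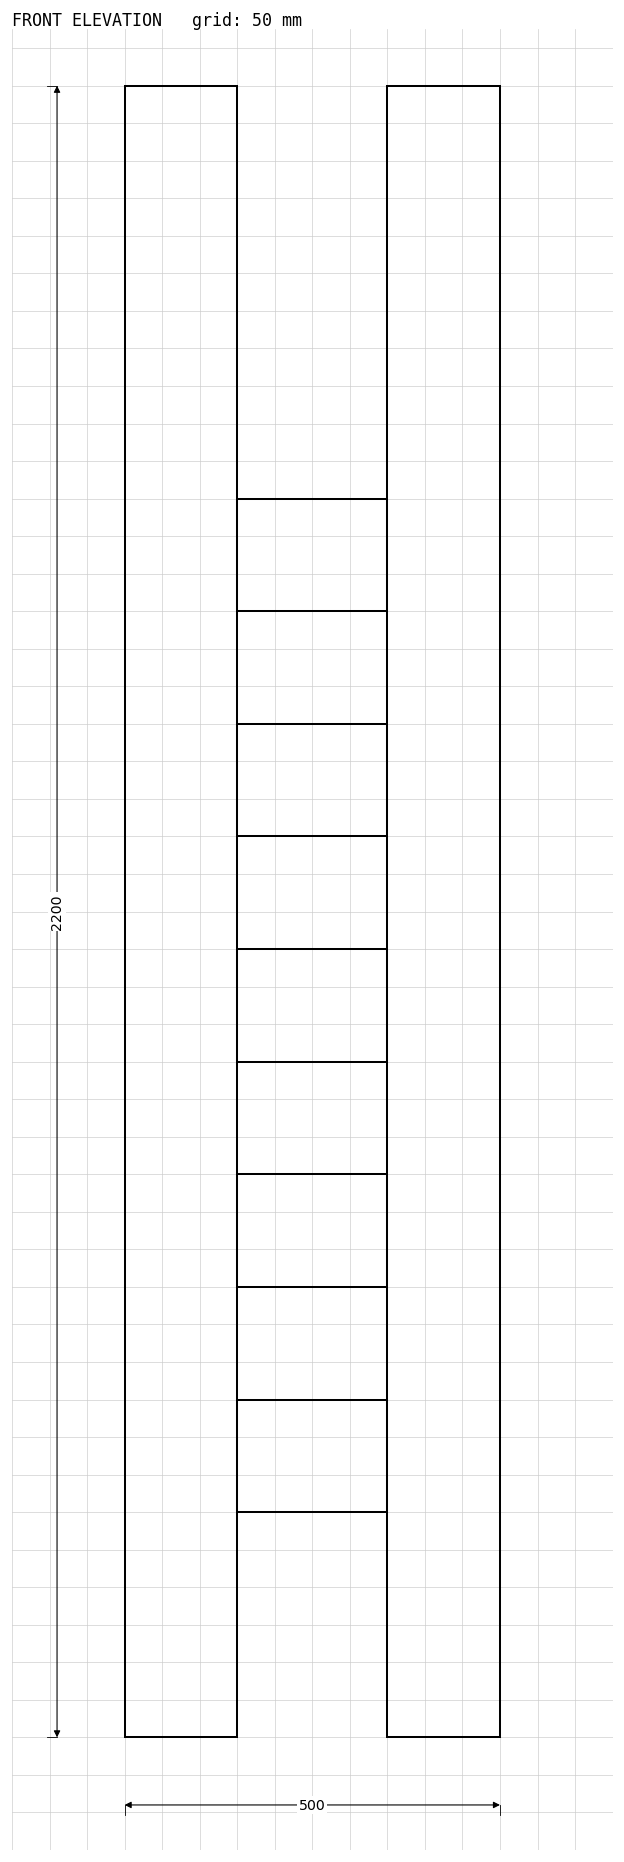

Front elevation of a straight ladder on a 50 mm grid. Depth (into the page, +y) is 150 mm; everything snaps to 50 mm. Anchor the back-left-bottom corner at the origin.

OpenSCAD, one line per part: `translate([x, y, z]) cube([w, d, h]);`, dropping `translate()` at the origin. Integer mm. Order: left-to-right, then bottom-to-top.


cube([150, 150, 2200]);
translate([150, 0, 300]) cube([200, 150, 150]);
translate([150, 0, 600]) cube([200, 150, 150]);
translate([150, 0, 900]) cube([200, 150, 150]);
translate([150, 0, 1200]) cube([200, 150, 150]);
translate([150, 0, 1500]) cube([200, 150, 150]);
translate([350, 0, 0]) cube([150, 150, 2200]);


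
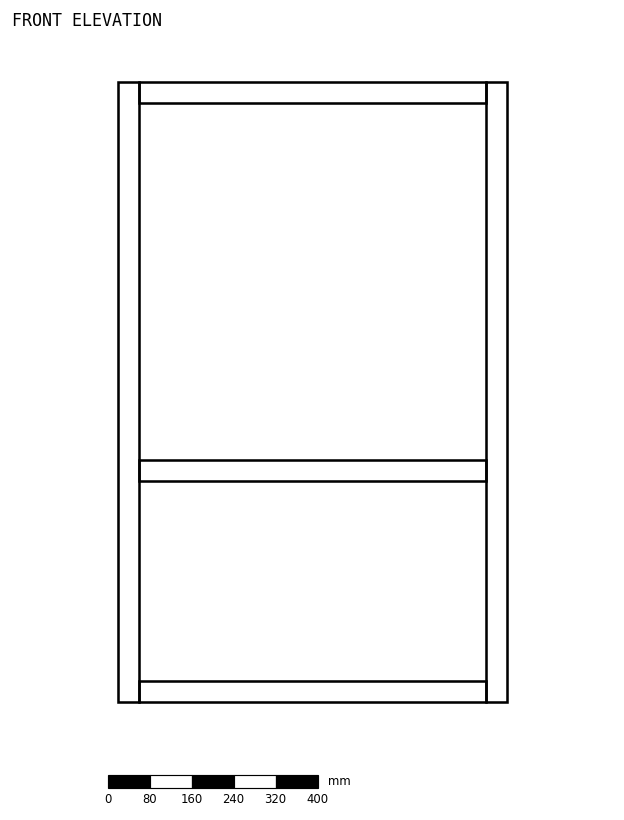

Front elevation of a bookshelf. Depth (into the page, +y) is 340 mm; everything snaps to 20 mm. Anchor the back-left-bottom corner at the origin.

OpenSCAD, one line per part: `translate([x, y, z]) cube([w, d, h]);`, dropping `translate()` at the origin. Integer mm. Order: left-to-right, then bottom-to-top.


cube([40, 340, 1180]);
translate([40, 0, 0]) cube([660, 340, 40]);
translate([40, 0, 420]) cube([660, 340, 40]);
translate([40, 0, 1140]) cube([660, 340, 40]);
translate([700, 0, 0]) cube([40, 340, 1180]);


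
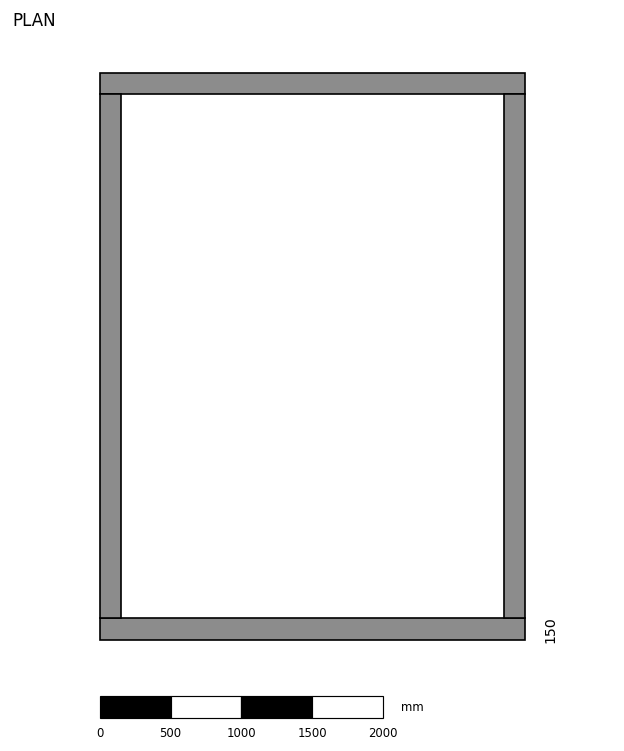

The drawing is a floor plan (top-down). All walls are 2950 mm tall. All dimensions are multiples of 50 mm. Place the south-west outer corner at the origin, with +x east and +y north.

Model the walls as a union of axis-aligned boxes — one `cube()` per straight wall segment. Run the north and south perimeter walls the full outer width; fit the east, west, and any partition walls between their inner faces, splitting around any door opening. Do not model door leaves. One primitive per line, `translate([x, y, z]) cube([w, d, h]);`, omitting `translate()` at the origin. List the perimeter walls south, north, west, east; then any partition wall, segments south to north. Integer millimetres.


cube([3000, 150, 2950]);
translate([0, 3850, 0]) cube([3000, 150, 2950]);
translate([0, 150, 0]) cube([150, 3700, 2950]);
translate([2850, 150, 0]) cube([150, 3700, 2950]);
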